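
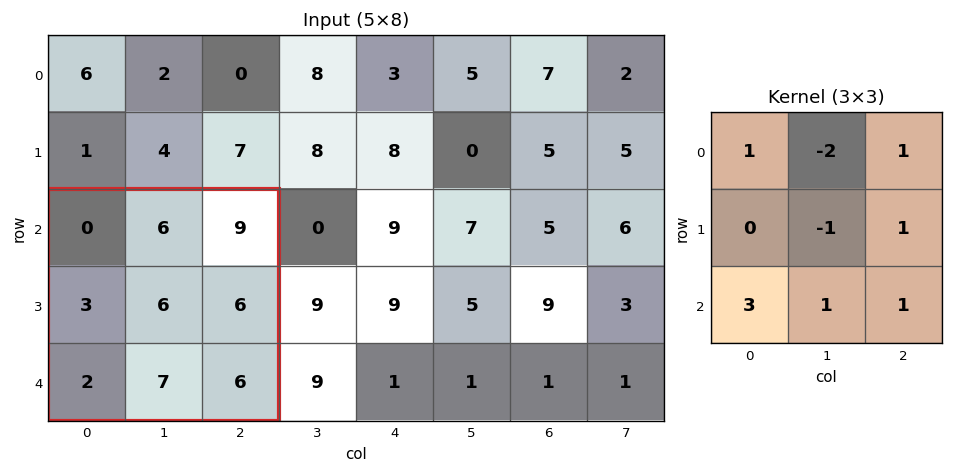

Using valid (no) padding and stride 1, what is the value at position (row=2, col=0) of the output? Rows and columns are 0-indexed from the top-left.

The receptive field on the input at this output position is [0 6 9 / 3 6 6 / 2 7 6]. Elementwise product with the kernel and sum: 0·1 + 6·-2 + 9·1 + 6·-1 + 6·1 + 2·3 + 7·1 + 6·1.

16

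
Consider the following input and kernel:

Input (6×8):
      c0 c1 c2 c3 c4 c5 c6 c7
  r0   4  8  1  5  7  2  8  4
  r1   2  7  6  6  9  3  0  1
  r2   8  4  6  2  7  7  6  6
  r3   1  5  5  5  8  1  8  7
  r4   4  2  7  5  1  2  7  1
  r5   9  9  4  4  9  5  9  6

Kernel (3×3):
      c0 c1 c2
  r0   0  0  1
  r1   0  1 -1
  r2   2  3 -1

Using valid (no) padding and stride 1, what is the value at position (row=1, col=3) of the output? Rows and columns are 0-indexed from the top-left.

36

The receptive field on the input at this output position is [6 9 3 / 2 7 7 / 5 8 1]. Elementwise product with the kernel and sum: 3·1 + 7·1 + 7·-1 + 5·2 + 8·3 + 1·-1.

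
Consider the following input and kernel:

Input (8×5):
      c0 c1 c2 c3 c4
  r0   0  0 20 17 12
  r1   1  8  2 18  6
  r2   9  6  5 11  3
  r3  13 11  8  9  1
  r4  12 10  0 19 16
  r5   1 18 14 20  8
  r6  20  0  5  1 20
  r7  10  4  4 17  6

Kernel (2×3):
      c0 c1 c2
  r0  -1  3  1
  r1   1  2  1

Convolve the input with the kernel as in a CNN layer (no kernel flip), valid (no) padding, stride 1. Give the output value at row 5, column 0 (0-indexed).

92

The receptive field on the input at this output position is [1 18 14 / 20 0 5]. Elementwise product with the kernel and sum: 1·-1 + 18·3 + 14·1 + 20·1 + 0·2 + 5·1.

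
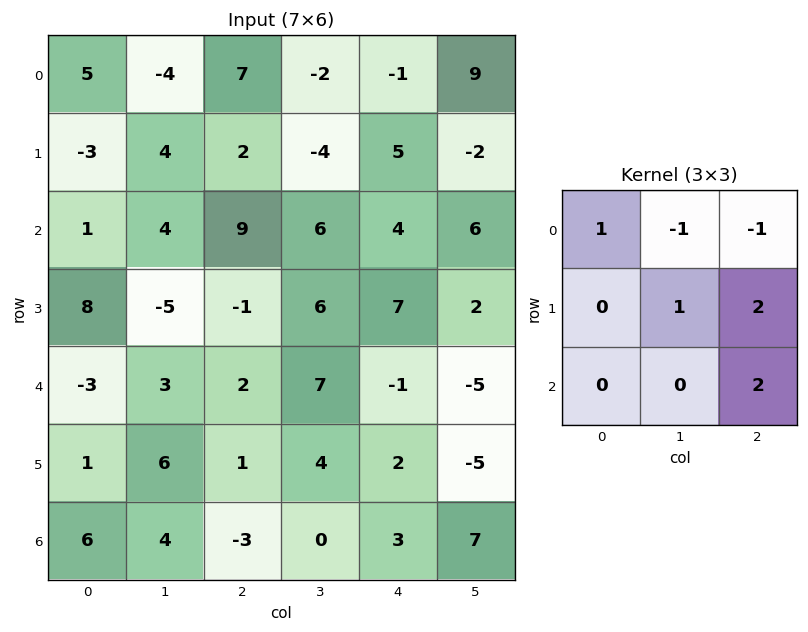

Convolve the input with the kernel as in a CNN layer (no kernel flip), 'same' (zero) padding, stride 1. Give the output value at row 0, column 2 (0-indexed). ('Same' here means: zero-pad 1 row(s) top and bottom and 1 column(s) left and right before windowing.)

-5

The receptive field on the zero-padded input at this output position is [0 0 0 / -4 7 -2 / 4 2 -4]. Elementwise product with the kernel and sum: 0·1 + 0·-1 + 0·-1 + 7·1 + -2·2 + -4·2.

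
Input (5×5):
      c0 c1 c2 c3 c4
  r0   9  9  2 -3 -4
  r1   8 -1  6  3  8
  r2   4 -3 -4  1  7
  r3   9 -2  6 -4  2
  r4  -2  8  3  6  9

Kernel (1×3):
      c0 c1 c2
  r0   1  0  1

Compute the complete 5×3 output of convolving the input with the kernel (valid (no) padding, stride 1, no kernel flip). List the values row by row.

11 6 -2
14 2 14
0 -2 3
15 -6 8
1 14 12

Output[0,0]: The receptive field on the input at this output position is [9 9 2]. Elementwise product with the kernel and sum: 9·1 + 2·1.
Output[0,1]: The receptive field on the input at this output position is [9 2 -3]. Elementwise product with the kernel and sum: 9·1 + -3·1.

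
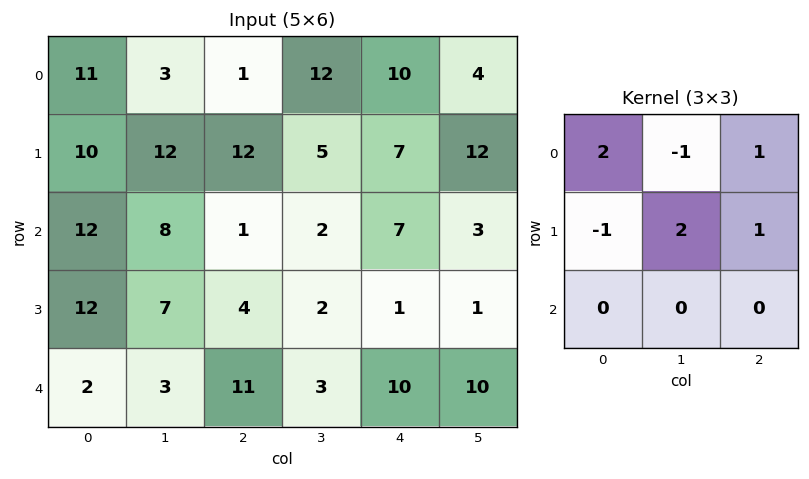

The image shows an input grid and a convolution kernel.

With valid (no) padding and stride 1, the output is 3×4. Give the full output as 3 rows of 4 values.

46 34 5 39
25 13 36 30
23 20 8 1

Output[0,0]: The receptive field on the input at this output position is [11 3 1 / 10 12 12 / 12 8 1]. Elementwise product with the kernel and sum: 11·2 + 3·-1 + 1·1 + 10·-1 + 12·2 + 12·1.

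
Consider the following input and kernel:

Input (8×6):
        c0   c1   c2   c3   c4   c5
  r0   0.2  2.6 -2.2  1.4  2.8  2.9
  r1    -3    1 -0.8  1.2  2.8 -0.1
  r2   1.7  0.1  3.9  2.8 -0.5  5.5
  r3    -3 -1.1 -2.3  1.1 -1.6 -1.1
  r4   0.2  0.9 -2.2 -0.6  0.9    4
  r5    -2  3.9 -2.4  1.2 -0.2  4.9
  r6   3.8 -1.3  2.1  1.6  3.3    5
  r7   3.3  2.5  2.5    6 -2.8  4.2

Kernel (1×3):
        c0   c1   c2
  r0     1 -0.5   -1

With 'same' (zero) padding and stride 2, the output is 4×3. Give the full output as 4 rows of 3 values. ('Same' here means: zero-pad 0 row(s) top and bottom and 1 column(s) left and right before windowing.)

Output[0,0]: The receptive field on the zero-padded input at this output position is [0 0.2 2.6]. Elementwise product with the kernel and sum: 0·1 + 0.2·-0.5 + 2.6·-1.
Output[0,1]: The receptive field on the zero-padded input at this output position is [2.6 -2.2 1.4]. Elementwise product with the kernel and sum: 2.6·1 + -2.2·-0.5 + 1.4·-1.

-2.7 2.3 -2.9
-0.95 -4.65 -2.45
-1 2.6 -5.05
-0.6 -3.95 -5.05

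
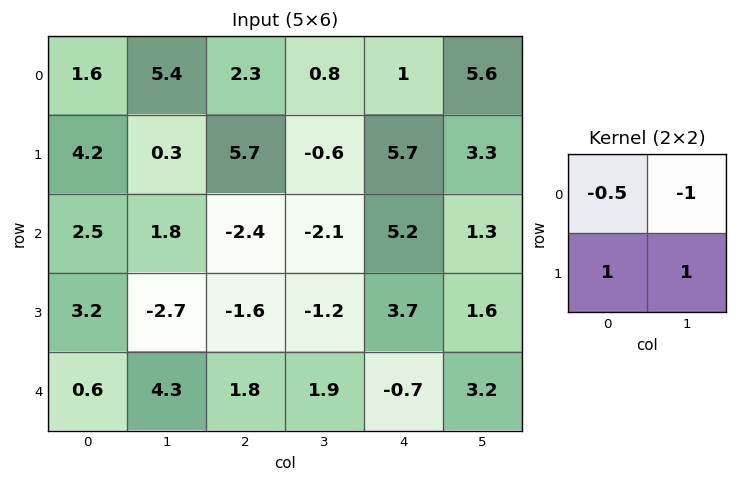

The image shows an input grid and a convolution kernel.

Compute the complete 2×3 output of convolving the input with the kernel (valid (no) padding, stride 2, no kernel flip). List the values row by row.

Output[0,0]: The receptive field on the input at this output position is [1.6 5.4 / 4.2 0.3]. Elementwise product with the kernel and sum: 1.6·-0.5 + 5.4·-1 + 4.2·1 + 0.3·1.

-1.7 3.15 2.9
-2.55 0.5 1.4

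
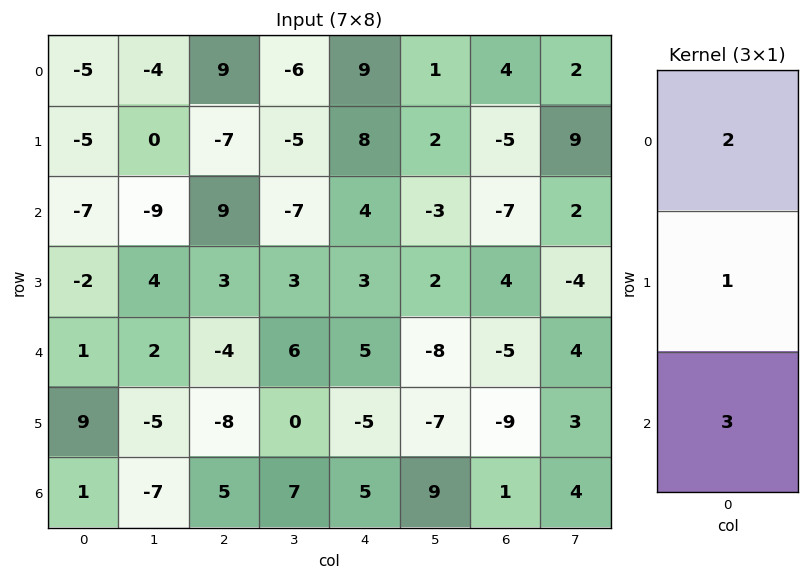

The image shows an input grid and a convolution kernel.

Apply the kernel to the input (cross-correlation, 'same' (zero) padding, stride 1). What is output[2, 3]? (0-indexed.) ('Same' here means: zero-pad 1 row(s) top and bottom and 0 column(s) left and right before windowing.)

The receptive field on the zero-padded input at this output position is [-5 / -7 / 3]. Elementwise product with the kernel and sum: -5·2 + -7·1 + 3·3.

-8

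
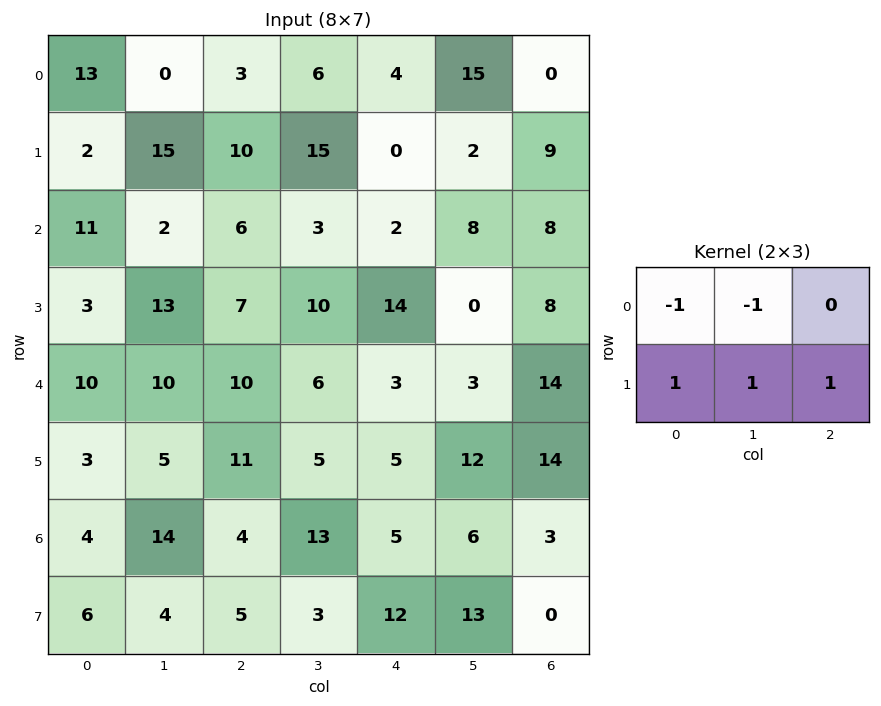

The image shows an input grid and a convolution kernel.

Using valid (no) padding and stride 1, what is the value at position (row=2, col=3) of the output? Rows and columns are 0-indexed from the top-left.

19

The receptive field on the input at this output position is [3 2 8 / 10 14 0]. Elementwise product with the kernel and sum: 3·-1 + 2·-1 + 10·1 + 14·1 + 0·1.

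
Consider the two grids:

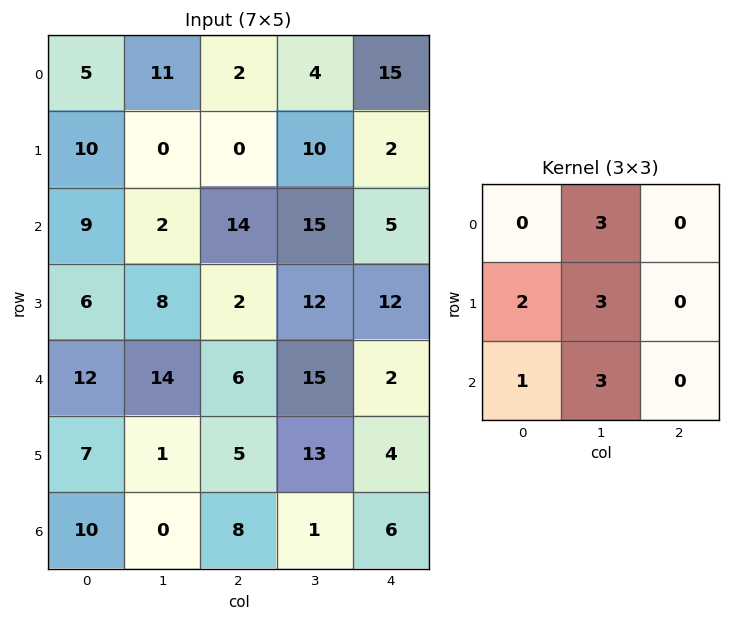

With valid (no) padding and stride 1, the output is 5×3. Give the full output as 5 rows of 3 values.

68 50 101
54 60 141
96 96 136
100 68 137
69 59 105

Output[0,0]: The receptive field on the input at this output position is [5 11 2 / 10 0 0 / 9 2 14]. Elementwise product with the kernel and sum: 11·3 + 10·2 + 0·3 + 9·1 + 2·3.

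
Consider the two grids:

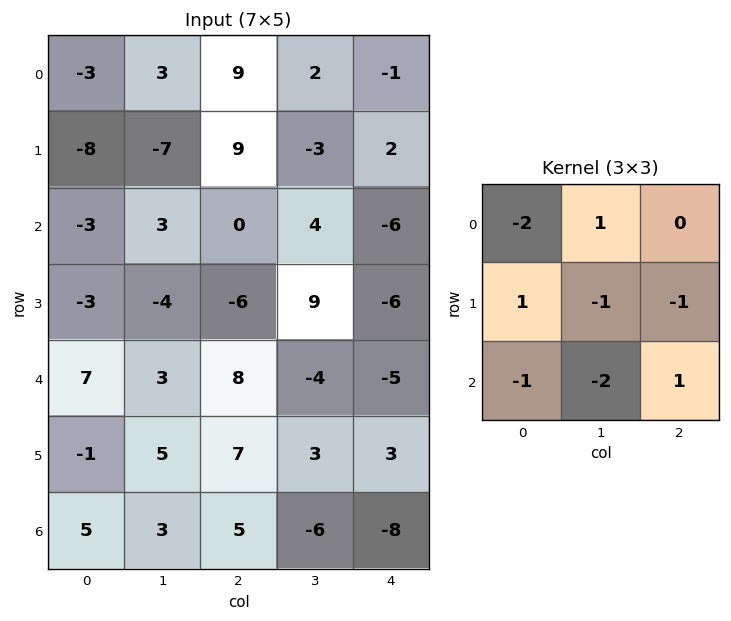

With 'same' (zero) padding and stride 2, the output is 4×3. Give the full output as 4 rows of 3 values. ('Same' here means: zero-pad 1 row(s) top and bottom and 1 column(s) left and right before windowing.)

9 -22 2
-6 47 21
-6 -15 -32
-9 1 -1

Output[0,0]: The receptive field on the zero-padded input at this output position is [0 0 0 / 0 -3 3 / 0 -8 -7]. Elementwise product with the kernel and sum: 0·-2 + 0·1 + 0·1 + -3·-1 + 3·-1 + 0·-1 + -8·-2 + -7·1.
Output[0,1]: The receptive field on the zero-padded input at this output position is [0 0 0 / 3 9 2 / -7 9 -3]. Elementwise product with the kernel and sum: 0·-2 + 0·1 + 3·1 + 9·-1 + 2·-1 + -7·-1 + 9·-2 + -3·1.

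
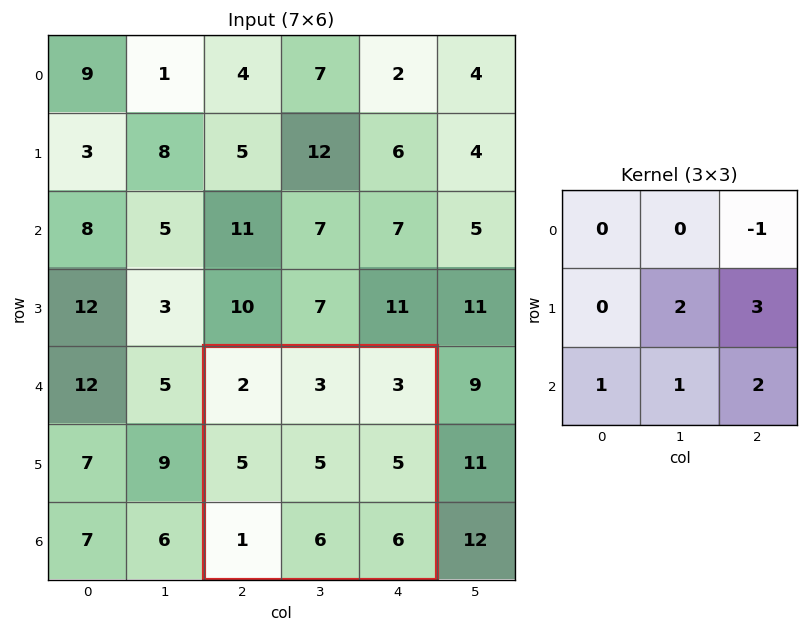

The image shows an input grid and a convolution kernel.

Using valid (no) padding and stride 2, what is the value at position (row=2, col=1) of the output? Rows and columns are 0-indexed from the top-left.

41

The receptive field on the input at this output position is [2 3 3 / 5 5 5 / 1 6 6]. Elementwise product with the kernel and sum: 3·-1 + 5·2 + 5·3 + 1·1 + 6·1 + 6·2.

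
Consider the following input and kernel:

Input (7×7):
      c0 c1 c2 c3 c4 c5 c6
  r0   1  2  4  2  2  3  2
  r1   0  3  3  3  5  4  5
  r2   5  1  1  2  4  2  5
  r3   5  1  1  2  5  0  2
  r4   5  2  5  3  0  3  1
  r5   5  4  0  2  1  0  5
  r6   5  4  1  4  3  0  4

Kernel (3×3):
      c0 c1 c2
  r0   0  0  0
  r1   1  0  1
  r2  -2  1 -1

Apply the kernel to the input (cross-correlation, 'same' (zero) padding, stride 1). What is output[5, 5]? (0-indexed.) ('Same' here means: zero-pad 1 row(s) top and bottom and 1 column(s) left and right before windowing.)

-4

The receptive field on the zero-padded input at this output position is [0 3 1 / 1 0 5 / 3 0 4]. Elementwise product with the kernel and sum: 1·1 + 5·1 + 3·-2 + 0·1 + 4·-1.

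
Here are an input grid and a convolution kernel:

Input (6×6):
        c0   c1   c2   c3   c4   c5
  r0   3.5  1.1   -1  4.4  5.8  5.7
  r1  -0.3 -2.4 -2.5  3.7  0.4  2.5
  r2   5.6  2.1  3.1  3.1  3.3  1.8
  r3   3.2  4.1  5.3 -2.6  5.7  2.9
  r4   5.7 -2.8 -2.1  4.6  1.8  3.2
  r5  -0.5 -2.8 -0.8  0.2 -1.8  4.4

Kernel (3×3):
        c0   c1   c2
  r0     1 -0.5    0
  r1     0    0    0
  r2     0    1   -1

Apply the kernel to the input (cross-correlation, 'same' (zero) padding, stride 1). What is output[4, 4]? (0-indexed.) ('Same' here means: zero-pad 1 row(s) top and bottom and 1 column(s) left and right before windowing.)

-11.65

The receptive field on the zero-padded input at this output position is [-2.6 5.7 2.9 / 4.6 1.8 3.2 / 0.2 -1.8 4.4]. Elementwise product with the kernel and sum: -2.6·1 + 5.7·-0.5 + -1.8·1 + 4.4·-1.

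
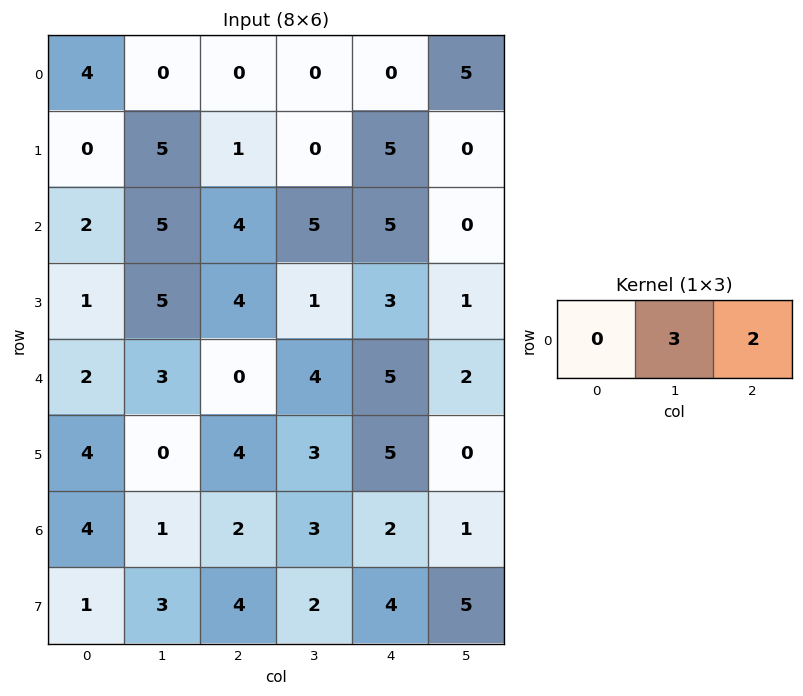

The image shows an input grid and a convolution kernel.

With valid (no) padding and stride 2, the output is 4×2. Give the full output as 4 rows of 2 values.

0 0
23 25
9 22
7 13

Output[0,0]: The receptive field on the input at this output position is [4 0 0]. Elementwise product with the kernel and sum: 0·3 + 0·2.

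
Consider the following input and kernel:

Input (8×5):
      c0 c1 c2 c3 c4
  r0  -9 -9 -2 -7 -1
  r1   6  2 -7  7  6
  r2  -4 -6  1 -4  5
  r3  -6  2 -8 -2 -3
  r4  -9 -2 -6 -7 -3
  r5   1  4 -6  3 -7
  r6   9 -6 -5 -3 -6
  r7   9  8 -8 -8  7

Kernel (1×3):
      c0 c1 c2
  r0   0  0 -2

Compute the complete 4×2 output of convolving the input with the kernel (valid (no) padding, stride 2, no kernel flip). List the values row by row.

Output[0,0]: The receptive field on the input at this output position is [-9 -9 -2]. Elementwise product with the kernel and sum: -2·-2.
Output[0,1]: The receptive field on the input at this output position is [-2 -7 -1]. Elementwise product with the kernel and sum: -1·-2.

4 2
-2 -10
12 6
10 12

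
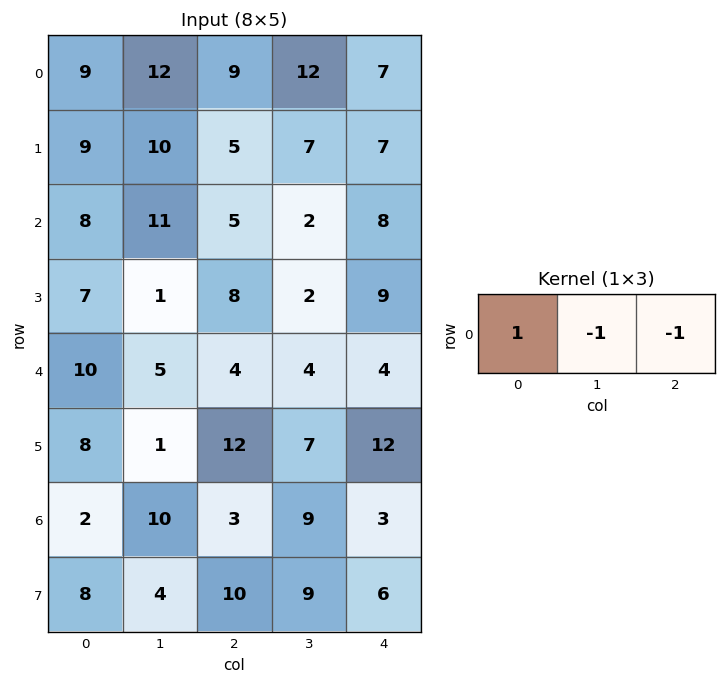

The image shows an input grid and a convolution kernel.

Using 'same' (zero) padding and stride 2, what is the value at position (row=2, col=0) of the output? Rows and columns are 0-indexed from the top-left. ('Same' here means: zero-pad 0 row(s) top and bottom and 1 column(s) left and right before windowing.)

The receptive field on the zero-padded input at this output position is [0 10 5]. Elementwise product with the kernel and sum: 0·1 + 10·-1 + 5·-1.

-15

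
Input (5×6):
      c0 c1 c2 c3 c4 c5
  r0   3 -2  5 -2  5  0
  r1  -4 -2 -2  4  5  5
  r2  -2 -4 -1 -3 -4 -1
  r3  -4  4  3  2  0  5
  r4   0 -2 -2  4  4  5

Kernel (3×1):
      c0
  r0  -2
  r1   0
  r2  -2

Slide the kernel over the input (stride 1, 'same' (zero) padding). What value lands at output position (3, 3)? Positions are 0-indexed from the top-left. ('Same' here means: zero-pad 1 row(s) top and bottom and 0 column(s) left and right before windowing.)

-2

The receptive field on the zero-padded input at this output position is [-3 / 2 / 4]. Elementwise product with the kernel and sum: -3·-2 + 4·-2.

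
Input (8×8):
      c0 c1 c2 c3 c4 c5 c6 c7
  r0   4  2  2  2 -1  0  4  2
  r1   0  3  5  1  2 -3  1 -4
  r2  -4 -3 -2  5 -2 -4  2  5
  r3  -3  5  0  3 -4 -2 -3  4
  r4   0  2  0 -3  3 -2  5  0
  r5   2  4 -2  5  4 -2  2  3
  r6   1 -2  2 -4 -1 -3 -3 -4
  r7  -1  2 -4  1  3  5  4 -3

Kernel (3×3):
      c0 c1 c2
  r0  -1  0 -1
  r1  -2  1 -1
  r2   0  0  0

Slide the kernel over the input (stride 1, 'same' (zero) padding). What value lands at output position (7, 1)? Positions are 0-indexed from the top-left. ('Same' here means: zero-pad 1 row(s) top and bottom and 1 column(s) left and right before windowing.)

5

The receptive field on the zero-padded input at this output position is [1 -2 2 / -1 2 -4 / 0 0 0]. Elementwise product with the kernel and sum: 1·-1 + 2·-1 + -1·-2 + 2·1 + -4·-1.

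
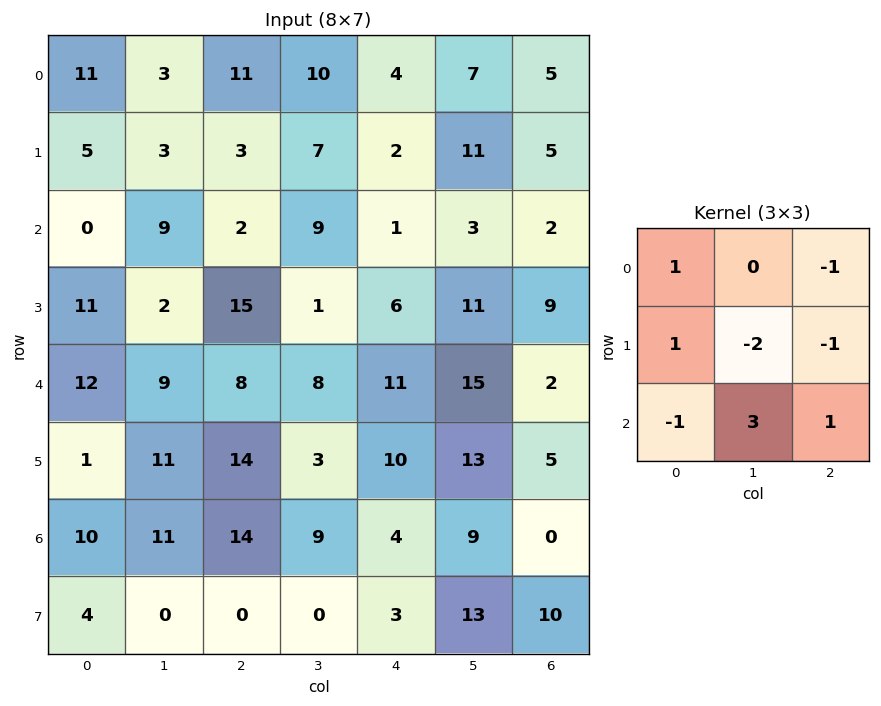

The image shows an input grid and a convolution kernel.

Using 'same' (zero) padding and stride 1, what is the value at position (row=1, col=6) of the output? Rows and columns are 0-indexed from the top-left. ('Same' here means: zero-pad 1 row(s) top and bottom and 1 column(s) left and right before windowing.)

11

The receptive field on the zero-padded input at this output position is [7 5 0 / 11 5 0 / 3 2 0]. Elementwise product with the kernel and sum: 7·1 + 0·-1 + 11·1 + 5·-2 + 0·-1 + 3·-1 + 2·3 + 0·1.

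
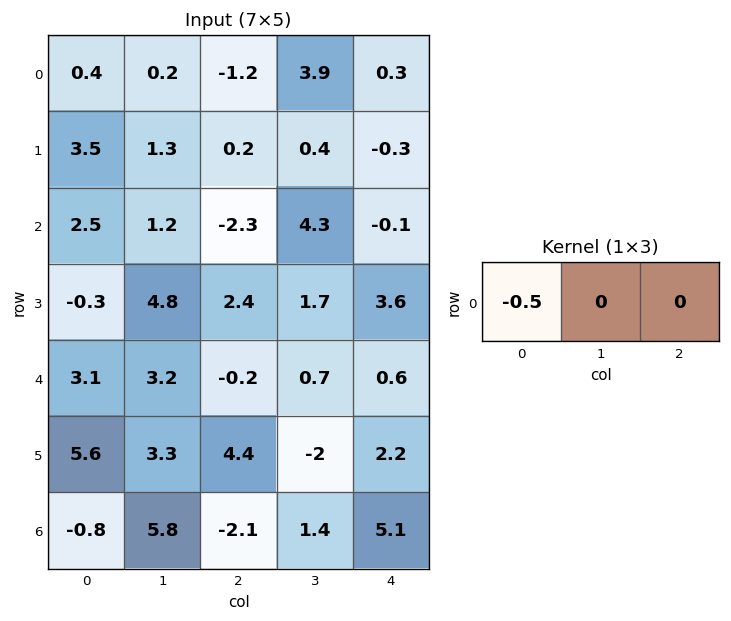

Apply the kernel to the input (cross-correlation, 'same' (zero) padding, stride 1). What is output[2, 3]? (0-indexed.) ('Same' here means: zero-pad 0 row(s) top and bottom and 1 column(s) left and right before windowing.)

The receptive field on the zero-padded input at this output position is [-2.3 4.3 -0.1]. Elementwise product with the kernel and sum: -2.3·-0.5.

1.15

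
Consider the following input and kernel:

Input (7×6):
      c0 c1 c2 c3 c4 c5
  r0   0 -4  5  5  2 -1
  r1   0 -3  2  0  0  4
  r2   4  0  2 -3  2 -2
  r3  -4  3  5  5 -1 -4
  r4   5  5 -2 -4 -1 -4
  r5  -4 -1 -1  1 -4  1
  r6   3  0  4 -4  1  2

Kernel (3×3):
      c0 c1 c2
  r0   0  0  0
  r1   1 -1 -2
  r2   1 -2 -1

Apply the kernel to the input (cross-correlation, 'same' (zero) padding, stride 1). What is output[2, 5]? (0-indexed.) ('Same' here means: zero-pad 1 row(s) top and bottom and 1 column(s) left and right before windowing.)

11

The receptive field on the zero-padded input at this output position is [0 4 0 / 2 -2 0 / -1 -4 0]. Elementwise product with the kernel and sum: 2·1 + -2·-1 + 0·-2 + -1·1 + -4·-2 + 0·-1.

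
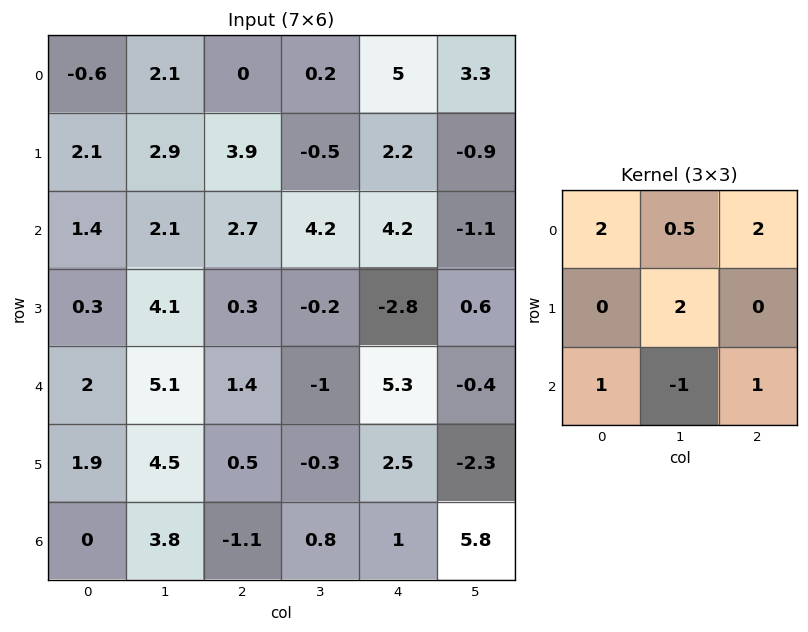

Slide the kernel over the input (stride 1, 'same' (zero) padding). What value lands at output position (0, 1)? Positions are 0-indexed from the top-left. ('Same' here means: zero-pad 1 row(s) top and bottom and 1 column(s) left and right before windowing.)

7.3

The receptive field on the zero-padded input at this output position is [0 0 0 / -0.6 2.1 0 / 2.1 2.9 3.9]. Elementwise product with the kernel and sum: 0·2 + 0·0.5 + 0·2 + 2.1·2 + 2.1·1 + 2.9·-1 + 3.9·1.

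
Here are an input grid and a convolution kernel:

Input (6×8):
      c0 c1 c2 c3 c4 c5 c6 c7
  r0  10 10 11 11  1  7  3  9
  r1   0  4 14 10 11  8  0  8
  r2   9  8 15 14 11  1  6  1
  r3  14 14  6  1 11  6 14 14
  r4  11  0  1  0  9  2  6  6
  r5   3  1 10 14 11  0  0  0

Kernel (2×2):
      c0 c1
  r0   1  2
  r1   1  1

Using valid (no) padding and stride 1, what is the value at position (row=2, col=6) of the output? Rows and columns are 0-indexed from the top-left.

The receptive field on the input at this output position is [6 1 / 14 14]. Elementwise product with the kernel and sum: 6·1 + 1·2 + 14·1 + 14·1.

36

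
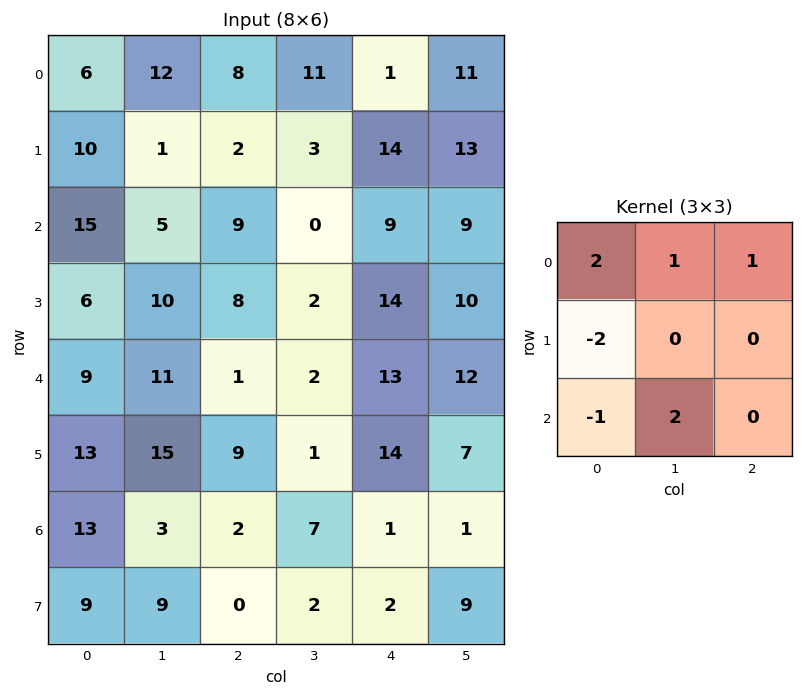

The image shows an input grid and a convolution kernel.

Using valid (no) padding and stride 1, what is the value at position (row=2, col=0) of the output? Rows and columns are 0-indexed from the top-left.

45

The receptive field on the input at this output position is [15 5 9 / 6 10 8 / 9 11 1]. Elementwise product with the kernel and sum: 15·2 + 5·1 + 9·1 + 6·-2 + 9·-1 + 11·2.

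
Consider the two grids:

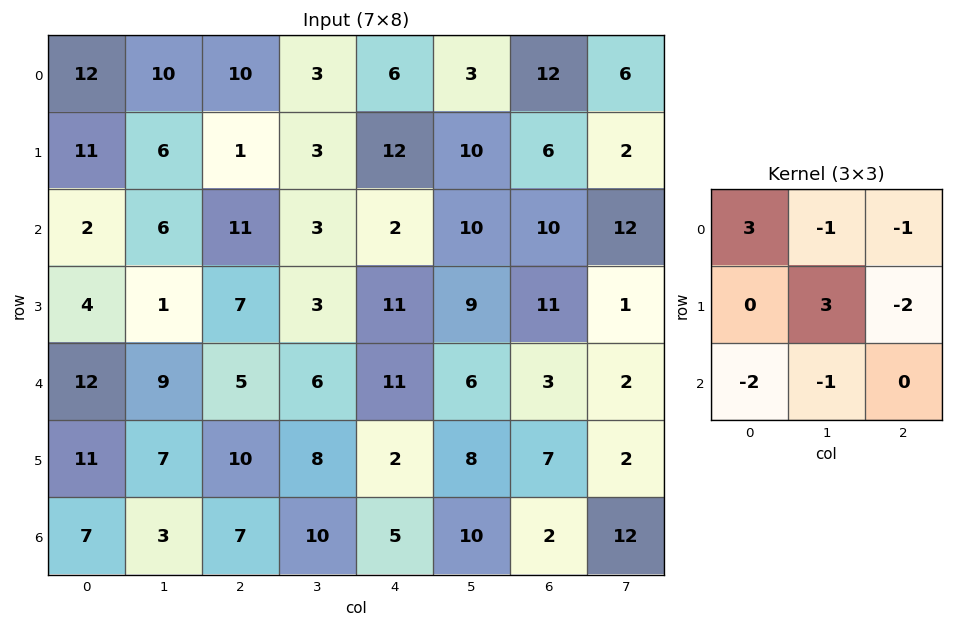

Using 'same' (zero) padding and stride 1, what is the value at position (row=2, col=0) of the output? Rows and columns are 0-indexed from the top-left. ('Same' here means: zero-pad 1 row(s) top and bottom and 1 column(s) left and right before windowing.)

-27

The receptive field on the zero-padded input at this output position is [0 11 6 / 0 2 6 / 0 4 1]. Elementwise product with the kernel and sum: 0·3 + 11·-1 + 6·-1 + 2·3 + 6·-2 + 0·-2 + 4·-1.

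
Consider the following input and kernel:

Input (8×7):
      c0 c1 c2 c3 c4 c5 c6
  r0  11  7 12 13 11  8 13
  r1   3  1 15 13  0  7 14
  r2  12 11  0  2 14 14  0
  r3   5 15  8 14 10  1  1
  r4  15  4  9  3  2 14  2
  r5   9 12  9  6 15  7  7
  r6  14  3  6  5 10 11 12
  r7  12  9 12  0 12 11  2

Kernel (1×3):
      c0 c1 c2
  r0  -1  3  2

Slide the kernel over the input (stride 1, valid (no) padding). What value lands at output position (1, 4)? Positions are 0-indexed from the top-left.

The receptive field on the input at this output position is [0 7 14]. Elementwise product with the kernel and sum: 0·-1 + 7·3 + 14·2.

49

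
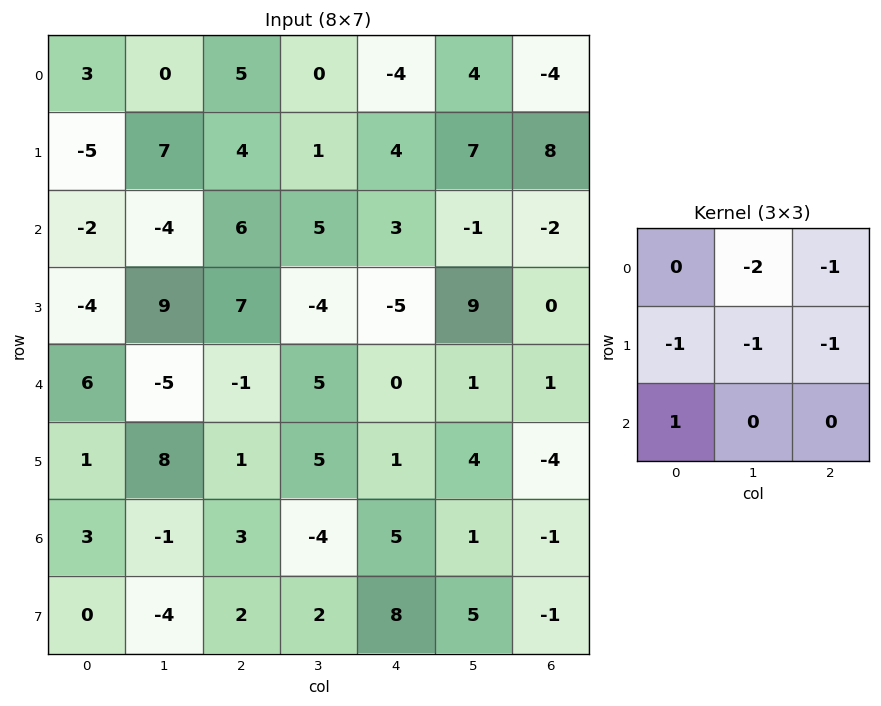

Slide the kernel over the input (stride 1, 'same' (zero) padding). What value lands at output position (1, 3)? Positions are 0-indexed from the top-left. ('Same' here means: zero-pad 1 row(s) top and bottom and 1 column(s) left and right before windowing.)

1

The receptive field on the zero-padded input at this output position is [5 0 -4 / 4 1 4 / 6 5 3]. Elementwise product with the kernel and sum: 0·-2 + -4·-1 + 4·-1 + 1·-1 + 4·-1 + 6·1.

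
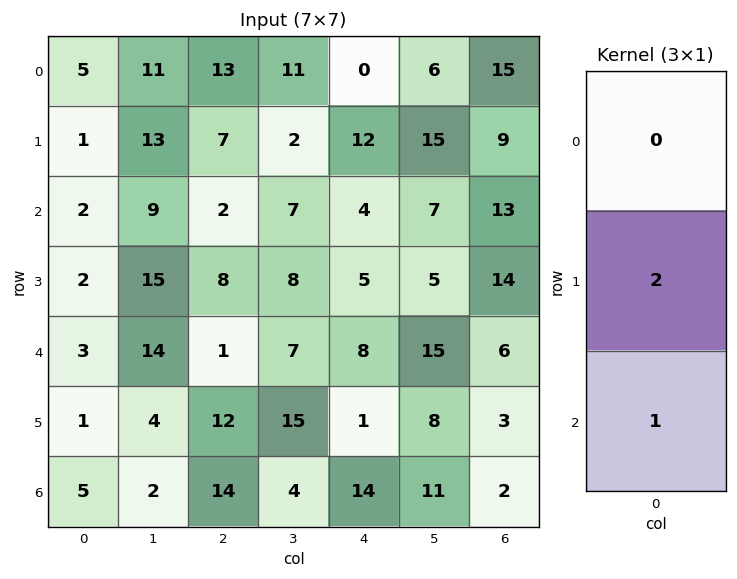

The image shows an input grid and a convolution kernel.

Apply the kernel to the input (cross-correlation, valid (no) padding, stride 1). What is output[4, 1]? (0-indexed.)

The receptive field on the input at this output position is [14 / 4 / 2]. Elementwise product with the kernel and sum: 4·2 + 2·1.

10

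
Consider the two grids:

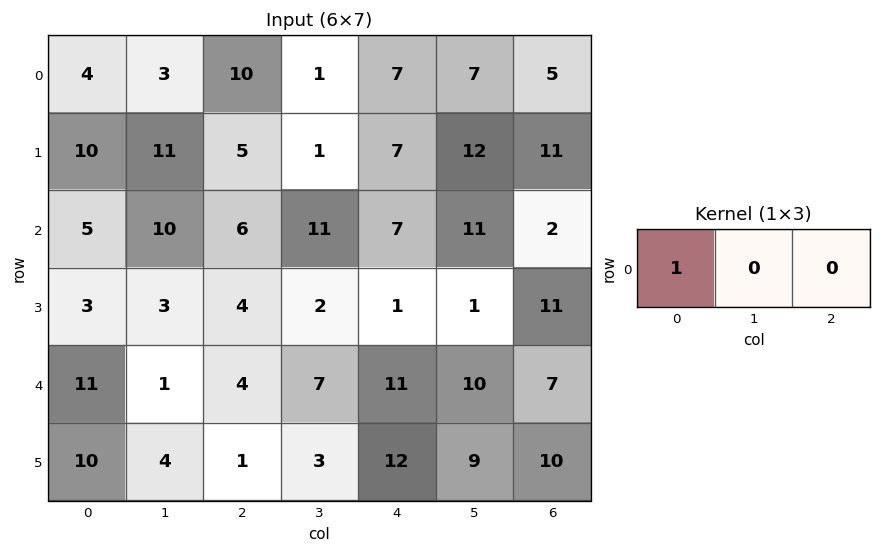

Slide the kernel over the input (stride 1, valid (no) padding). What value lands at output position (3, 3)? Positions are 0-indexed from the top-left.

2

The receptive field on the input at this output position is [2 1 1]. Elementwise product with the kernel and sum: 2·1.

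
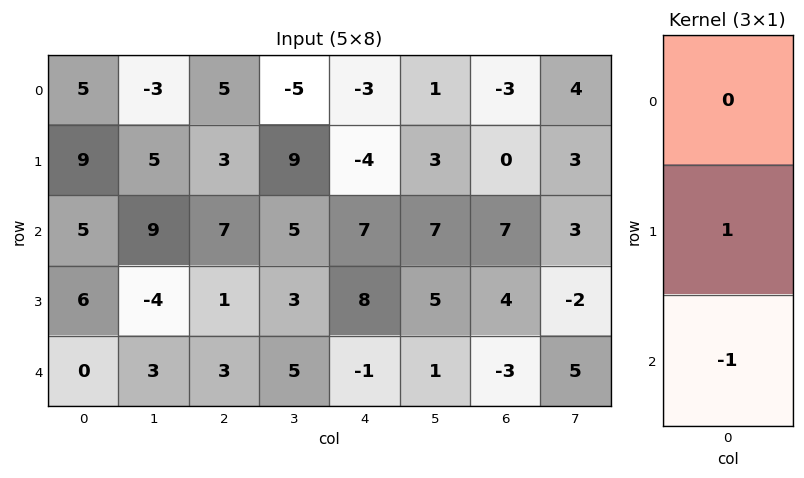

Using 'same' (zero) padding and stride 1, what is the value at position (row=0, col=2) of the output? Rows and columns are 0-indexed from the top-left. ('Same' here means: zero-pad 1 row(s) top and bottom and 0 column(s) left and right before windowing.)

2

The receptive field on the zero-padded input at this output position is [0 / 5 / 3]. Elementwise product with the kernel and sum: 5·1 + 3·-1.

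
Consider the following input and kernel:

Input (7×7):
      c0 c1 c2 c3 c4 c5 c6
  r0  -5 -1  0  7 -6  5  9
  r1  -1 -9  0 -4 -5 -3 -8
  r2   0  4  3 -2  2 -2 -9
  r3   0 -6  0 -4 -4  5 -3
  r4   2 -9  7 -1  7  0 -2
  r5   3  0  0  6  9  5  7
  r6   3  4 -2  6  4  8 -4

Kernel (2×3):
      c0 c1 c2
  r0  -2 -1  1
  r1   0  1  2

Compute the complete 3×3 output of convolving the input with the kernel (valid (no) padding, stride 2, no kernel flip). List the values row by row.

2 -27 -3
-7 -14 -12
12 18 3

Output[0,0]: The receptive field on the input at this output position is [-5 -1 0 / -1 -9 0]. Elementwise product with the kernel and sum: -5·-2 + -1·-1 + 0·1 + -9·1 + 0·2.
Output[0,1]: The receptive field on the input at this output position is [0 7 -6 / 0 -4 -5]. Elementwise product with the kernel and sum: 0·-2 + 7·-1 + -6·1 + -4·1 + -5·2.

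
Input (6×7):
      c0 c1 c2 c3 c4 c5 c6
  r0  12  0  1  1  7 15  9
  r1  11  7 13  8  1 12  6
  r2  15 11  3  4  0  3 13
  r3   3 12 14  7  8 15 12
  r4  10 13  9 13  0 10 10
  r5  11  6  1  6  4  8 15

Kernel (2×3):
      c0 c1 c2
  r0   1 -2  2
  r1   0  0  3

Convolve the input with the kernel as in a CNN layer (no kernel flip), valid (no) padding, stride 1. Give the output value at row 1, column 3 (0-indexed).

39

The receptive field on the input at this output position is [8 1 12 / 4 0 3]. Elementwise product with the kernel and sum: 8·1 + 1·-2 + 12·2 + 3·3.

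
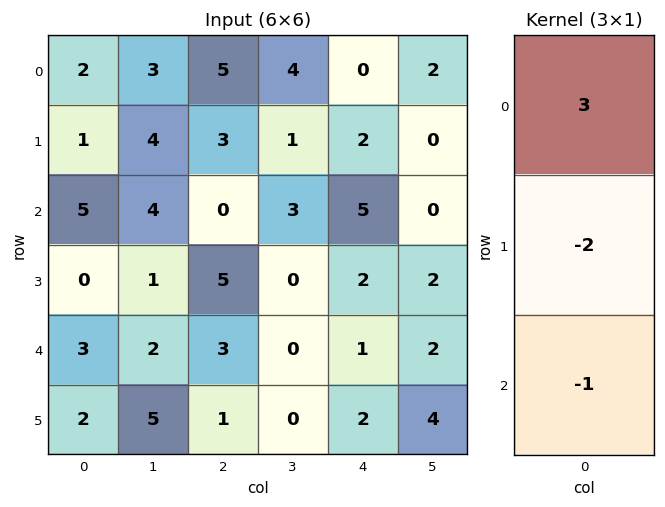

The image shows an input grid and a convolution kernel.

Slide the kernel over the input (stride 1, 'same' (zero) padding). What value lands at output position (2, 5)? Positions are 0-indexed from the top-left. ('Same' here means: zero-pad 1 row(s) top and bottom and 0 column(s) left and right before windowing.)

The receptive field on the zero-padded input at this output position is [0 / 0 / 2]. Elementwise product with the kernel and sum: 0·3 + 0·-2 + 2·-1.

-2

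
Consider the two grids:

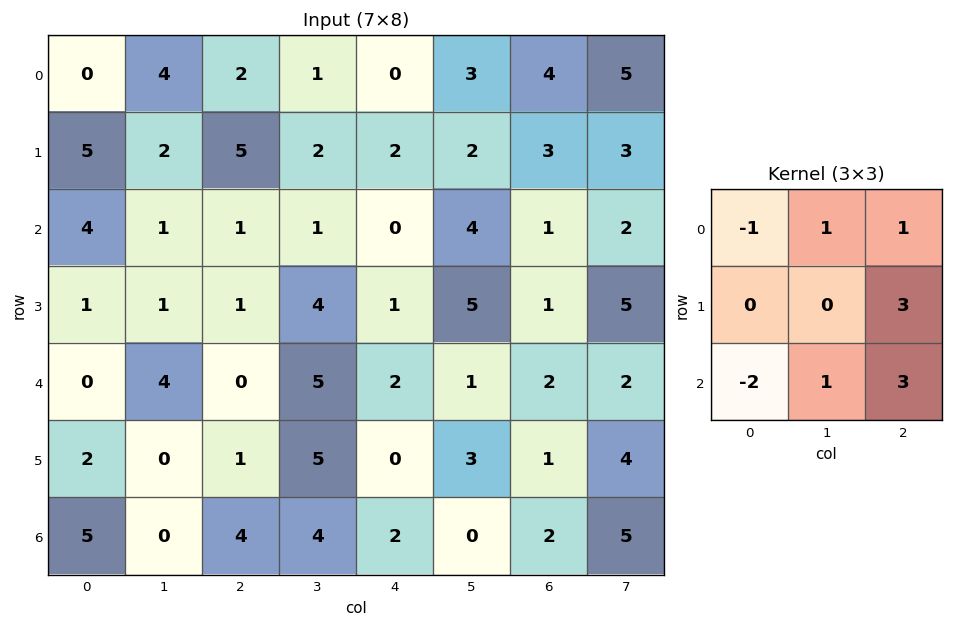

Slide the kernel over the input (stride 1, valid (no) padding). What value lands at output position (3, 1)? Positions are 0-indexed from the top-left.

The receptive field on the input at this output position is [1 1 4 / 4 0 5 / 0 1 5]. Elementwise product with the kernel and sum: 1·-1 + 1·1 + 4·1 + 5·3 + 0·-2 + 1·1 + 5·3.

35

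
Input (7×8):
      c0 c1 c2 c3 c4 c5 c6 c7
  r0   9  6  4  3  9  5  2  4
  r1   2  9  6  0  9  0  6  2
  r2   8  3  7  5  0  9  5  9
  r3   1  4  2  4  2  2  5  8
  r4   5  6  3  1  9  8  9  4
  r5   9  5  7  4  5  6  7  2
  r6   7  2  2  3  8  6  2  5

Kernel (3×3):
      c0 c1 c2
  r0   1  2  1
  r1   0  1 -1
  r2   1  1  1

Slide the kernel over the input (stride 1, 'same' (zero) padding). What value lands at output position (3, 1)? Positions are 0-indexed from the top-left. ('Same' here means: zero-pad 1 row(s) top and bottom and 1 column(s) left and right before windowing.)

The receptive field on the zero-padded input at this output position is [8 3 7 / 1 4 2 / 5 6 3]. Elementwise product with the kernel and sum: 8·1 + 3·2 + 7·1 + 4·1 + 2·-1 + 5·1 + 6·1 + 3·1.

37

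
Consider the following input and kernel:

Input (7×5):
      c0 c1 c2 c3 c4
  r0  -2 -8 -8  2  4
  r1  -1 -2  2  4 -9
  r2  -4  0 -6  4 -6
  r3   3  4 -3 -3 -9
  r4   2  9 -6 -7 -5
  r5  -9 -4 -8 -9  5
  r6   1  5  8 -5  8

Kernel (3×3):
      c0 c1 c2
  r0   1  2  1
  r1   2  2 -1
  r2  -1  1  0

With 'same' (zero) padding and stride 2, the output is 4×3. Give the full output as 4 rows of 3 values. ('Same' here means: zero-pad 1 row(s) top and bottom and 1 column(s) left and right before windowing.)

Output[0,0]: The receptive field on the zero-padded input at this output position is [0 0 0 / 0 -2 -8 / 0 -1 -2]. Elementwise product with the kernel and sum: 0·1 + 0·2 + 0·1 + 0·2 + -2·2 + -8·-1 + 0·-1 + -1·1.

3 -30 -1
-9 -17 -24
-4 4 -31
-25 2 7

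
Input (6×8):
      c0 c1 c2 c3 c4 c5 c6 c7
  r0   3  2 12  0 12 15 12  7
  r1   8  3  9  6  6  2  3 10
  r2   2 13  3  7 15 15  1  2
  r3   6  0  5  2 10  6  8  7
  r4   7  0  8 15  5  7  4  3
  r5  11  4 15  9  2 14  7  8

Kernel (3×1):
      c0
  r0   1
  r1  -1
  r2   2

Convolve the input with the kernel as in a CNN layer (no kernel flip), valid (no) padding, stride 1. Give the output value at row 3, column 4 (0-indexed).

The receptive field on the input at this output position is [10 / 5 / 2]. Elementwise product with the kernel and sum: 10·1 + 5·-1 + 2·2.

9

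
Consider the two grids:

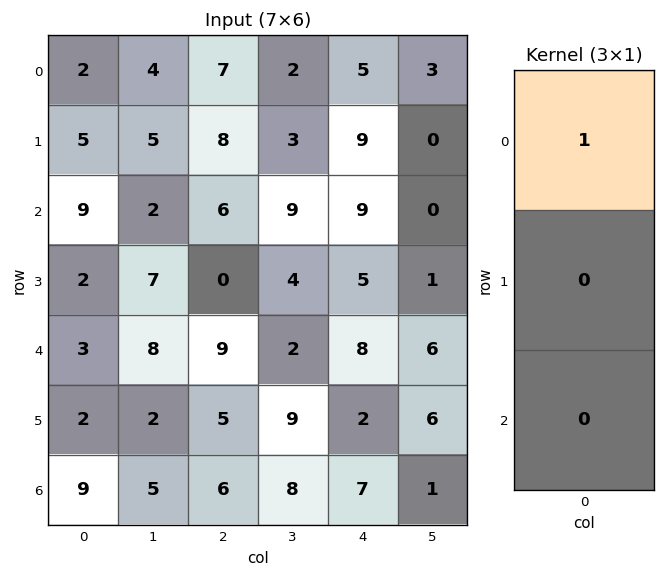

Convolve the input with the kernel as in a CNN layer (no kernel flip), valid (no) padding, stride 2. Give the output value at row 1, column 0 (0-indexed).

9

The receptive field on the input at this output position is [9 / 2 / 3]. Elementwise product with the kernel and sum: 9·1.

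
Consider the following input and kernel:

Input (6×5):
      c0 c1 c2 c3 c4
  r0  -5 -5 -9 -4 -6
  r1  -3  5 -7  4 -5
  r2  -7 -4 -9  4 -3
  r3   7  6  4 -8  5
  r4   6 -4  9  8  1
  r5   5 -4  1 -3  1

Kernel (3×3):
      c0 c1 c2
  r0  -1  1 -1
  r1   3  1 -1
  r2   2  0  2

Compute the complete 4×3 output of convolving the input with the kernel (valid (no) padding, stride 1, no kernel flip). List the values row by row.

-20 4 -25
21 -45 14
65 29 35
12 -19 21

Output[0,0]: The receptive field on the input at this output position is [-5 -5 -9 / -3 5 -7 / -7 -4 -9]. Elementwise product with the kernel and sum: -5·-1 + -5·1 + -9·-1 + -3·3 + 5·1 + -7·-1 + -7·2 + -9·2.
Output[0,1]: The receptive field on the input at this output position is [-5 -9 -4 / 5 -7 4 / -4 -9 4]. Elementwise product with the kernel and sum: -5·-1 + -9·1 + -4·-1 + 5·3 + -7·1 + 4·-1 + -4·2 + 4·2.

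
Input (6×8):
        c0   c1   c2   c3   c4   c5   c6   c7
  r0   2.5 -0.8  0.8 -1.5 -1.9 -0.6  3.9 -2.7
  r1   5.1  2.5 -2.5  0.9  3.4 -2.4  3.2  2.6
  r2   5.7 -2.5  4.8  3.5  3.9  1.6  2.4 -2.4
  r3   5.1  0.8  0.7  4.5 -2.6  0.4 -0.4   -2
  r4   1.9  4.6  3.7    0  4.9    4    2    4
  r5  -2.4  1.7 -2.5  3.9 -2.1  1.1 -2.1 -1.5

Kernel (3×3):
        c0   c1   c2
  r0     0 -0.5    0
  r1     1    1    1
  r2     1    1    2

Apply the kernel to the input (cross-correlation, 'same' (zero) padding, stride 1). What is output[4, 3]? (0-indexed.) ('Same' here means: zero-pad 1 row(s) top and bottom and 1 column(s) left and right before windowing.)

The receptive field on the zero-padded input at this output position is [0.7 4.5 -2.6 / 3.7 0 4.9 / -2.5 3.9 -2.1]. Elementwise product with the kernel and sum: 4.5·-0.5 + 3.7·1 + 0·1 + 4.9·1 + -2.5·1 + 3.9·1 + -2.1·2.

3.55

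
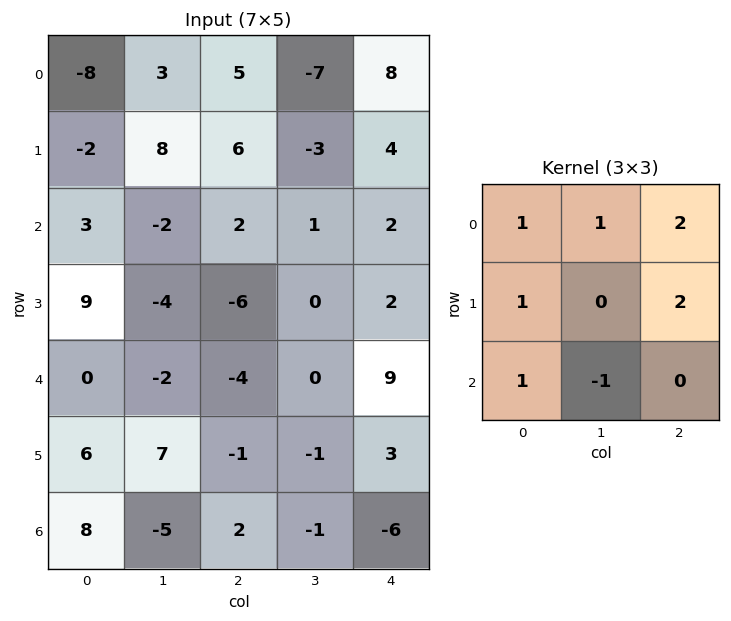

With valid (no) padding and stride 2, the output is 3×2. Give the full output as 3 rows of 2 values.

Output[0,0]: The receptive field on the input at this output position is [-8 3 5 / -2 8 6 / 3 -2 2]. Elementwise product with the kernel and sum: -8·1 + 3·1 + 5·2 + -2·1 + 6·2 + 3·1 + -2·-1.
Output[0,1]: The receptive field on the input at this output position is [5 -7 8 / 6 -3 4 / 2 1 2]. Elementwise product with the kernel and sum: 5·1 + -7·1 + 8·2 + 6·1 + 4·2 + 2·1 + 1·-1.

20 29
4 1
7 22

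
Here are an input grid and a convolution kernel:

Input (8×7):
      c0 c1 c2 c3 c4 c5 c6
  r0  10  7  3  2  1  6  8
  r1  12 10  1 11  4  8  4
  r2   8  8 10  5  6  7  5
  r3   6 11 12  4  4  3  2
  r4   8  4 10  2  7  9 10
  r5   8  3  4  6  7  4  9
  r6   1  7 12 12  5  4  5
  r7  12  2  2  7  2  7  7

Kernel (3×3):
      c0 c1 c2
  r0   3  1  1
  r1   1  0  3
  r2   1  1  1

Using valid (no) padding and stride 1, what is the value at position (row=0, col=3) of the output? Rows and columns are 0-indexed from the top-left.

66

The receptive field on the input at this output position is [2 1 6 / 11 4 8 / 5 6 7]. Elementwise product with the kernel and sum: 2·3 + 1·1 + 6·1 + 11·1 + 8·3 + 5·1 + 6·1 + 7·1.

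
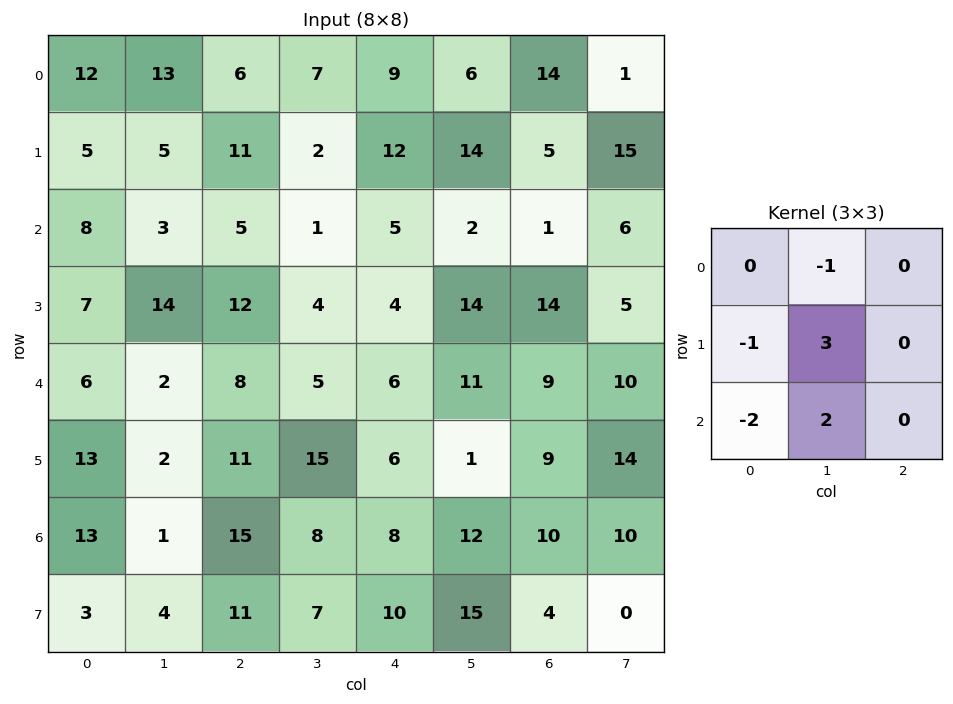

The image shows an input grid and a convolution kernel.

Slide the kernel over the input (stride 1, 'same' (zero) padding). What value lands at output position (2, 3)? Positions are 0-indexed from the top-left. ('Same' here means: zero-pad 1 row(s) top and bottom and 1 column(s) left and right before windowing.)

The receptive field on the zero-padded input at this output position is [11 2 12 / 5 1 5 / 12 4 4]. Elementwise product with the kernel and sum: 2·-1 + 5·-1 + 1·3 + 12·-2 + 4·2.

-20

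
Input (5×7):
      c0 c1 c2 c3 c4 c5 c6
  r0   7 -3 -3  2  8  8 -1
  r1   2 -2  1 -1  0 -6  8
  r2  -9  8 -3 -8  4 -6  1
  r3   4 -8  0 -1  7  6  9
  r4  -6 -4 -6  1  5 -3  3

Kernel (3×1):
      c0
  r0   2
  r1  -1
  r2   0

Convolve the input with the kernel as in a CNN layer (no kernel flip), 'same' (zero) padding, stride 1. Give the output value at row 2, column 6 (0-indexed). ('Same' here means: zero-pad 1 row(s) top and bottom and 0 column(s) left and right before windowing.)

The receptive field on the zero-padded input at this output position is [8 / 1 / 9]. Elementwise product with the kernel and sum: 8·2 + 1·-1.

15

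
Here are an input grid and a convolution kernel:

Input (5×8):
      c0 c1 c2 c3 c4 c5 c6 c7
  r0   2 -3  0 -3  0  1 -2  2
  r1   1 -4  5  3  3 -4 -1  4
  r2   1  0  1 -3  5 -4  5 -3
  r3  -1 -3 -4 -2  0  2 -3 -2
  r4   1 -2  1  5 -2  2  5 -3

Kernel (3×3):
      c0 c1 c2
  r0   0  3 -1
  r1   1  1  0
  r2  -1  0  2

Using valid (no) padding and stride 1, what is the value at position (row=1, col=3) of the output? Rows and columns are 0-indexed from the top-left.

The receptive field on the input at this output position is [3 3 -4 / -3 5 -4 / -2 0 2]. Elementwise product with the kernel and sum: 3·3 + -4·-1 + -3·1 + 5·1 + -2·-1 + 2·2.

21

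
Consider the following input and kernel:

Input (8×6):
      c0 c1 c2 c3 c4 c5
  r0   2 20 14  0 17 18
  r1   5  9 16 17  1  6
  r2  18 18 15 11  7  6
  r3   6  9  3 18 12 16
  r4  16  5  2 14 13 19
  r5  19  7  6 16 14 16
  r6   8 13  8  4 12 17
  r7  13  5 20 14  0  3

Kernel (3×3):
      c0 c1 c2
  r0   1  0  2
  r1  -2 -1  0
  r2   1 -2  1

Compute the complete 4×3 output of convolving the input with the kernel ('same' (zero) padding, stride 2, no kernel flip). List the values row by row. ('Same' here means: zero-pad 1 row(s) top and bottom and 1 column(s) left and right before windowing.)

Output[0,0]: The receptive field on the zero-padded input at this output position is [0 0 0 / 0 2 20 / 0 5 9]. Elementwise product with the kernel and sum: 0·1 + 0·2 + 0·-2 + 2·-1 + 0·1 + 5·-2 + 9·1.
Output[0,1]: The receptive field on the zero-padded input at this output position is [0 0 0 / 20 14 0 / 9 16 17]. Elementwise product with the kernel and sum: 0·1 + 0·2 + 20·-2 + 14·-1 + 9·1 + 16·-2 + 17·1.

-3 -60 4
-3 13 10
-29 44 13
-15 -16 45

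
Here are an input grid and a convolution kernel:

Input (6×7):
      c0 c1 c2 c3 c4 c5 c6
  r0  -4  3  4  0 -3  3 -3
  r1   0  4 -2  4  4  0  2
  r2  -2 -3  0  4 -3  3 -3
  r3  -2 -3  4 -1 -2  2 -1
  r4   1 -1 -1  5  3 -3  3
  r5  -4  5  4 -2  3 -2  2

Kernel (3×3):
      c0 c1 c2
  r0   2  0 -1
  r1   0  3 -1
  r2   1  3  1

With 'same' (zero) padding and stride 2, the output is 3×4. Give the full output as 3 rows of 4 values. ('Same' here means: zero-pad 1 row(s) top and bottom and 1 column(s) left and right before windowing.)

-11 14 4 -3
-16 8 -9 -10
0 2 13 17

Output[0,0]: The receptive field on the zero-padded input at this output position is [0 0 0 / 0 -4 3 / 0 0 4]. Elementwise product with the kernel and sum: 0·2 + 0·-1 + -4·3 + 3·-1 + 0·1 + 0·3 + 4·1.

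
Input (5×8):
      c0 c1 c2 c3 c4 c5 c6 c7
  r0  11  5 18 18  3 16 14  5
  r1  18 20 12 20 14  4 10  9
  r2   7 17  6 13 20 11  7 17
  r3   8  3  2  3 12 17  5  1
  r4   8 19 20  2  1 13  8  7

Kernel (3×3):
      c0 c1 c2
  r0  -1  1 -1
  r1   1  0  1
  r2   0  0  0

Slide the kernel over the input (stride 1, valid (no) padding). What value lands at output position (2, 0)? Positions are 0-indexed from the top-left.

14

The receptive field on the input at this output position is [7 17 6 / 8 3 2 / 8 19 20]. Elementwise product with the kernel and sum: 7·-1 + 17·1 + 6·-1 + 8·1 + 2·1.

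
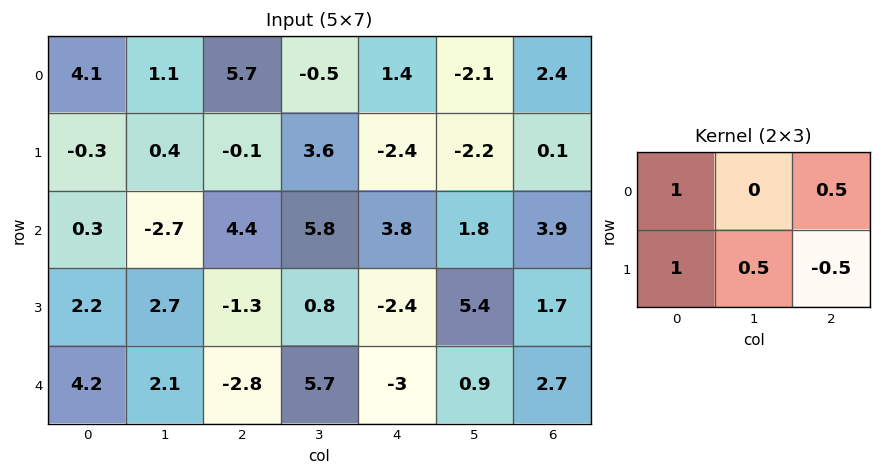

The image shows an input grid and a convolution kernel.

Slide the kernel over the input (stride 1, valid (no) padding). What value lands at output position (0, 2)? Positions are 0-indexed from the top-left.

The receptive field on the input at this output position is [5.7 -0.5 1.4 / -0.1 3.6 -2.4]. Elementwise product with the kernel and sum: 5.7·1 + 1.4·0.5 + -0.1·1 + 3.6·0.5 + -2.4·-0.5.

9.3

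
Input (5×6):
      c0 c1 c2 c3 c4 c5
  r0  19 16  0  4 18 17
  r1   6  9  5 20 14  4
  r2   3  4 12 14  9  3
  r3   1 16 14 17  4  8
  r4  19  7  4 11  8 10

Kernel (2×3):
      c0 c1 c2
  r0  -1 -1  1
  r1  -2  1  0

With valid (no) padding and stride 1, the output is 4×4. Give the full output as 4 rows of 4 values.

Output[0,0]: The receptive field on the input at this output position is [19 16 0 / 6 9 5]. Elementwise product with the kernel and sum: 19·-1 + 16·-1 + 0·1 + 6·-2 + 9·1.

-38 -25 24 -31
-12 10 -21 -49
19 -20 -28 -50
-34 -23 -24 -27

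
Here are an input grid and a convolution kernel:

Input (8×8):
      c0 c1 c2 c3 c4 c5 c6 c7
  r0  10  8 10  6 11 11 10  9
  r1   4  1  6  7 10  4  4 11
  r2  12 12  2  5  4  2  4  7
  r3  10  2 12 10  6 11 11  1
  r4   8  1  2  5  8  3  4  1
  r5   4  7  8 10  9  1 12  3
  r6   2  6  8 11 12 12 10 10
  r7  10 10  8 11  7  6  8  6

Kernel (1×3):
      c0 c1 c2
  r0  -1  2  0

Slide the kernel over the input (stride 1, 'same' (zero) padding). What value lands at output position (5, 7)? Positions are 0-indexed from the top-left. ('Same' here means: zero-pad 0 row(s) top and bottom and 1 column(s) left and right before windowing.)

-6

The receptive field on the zero-padded input at this output position is [12 3 0]. Elementwise product with the kernel and sum: 12·-1 + 3·2.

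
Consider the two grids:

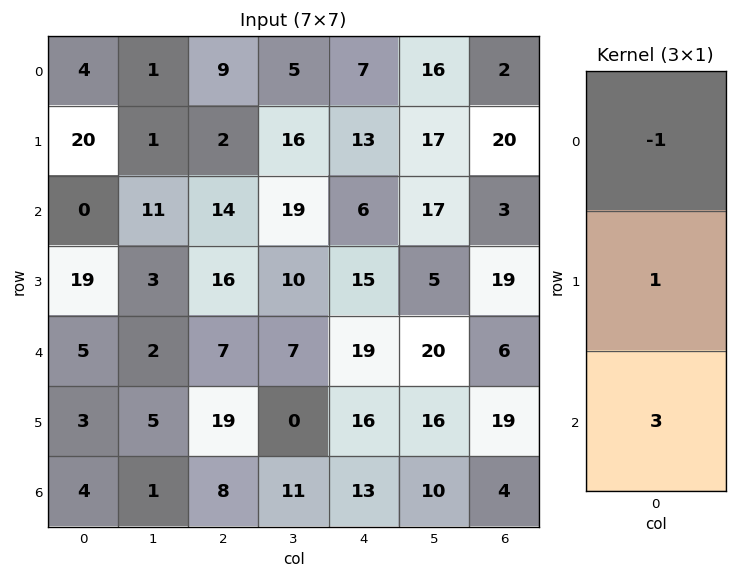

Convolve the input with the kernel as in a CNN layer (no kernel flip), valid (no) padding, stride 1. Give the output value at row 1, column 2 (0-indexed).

60

The receptive field on the input at this output position is [2 / 14 / 16]. Elementwise product with the kernel and sum: 2·-1 + 14·1 + 16·3.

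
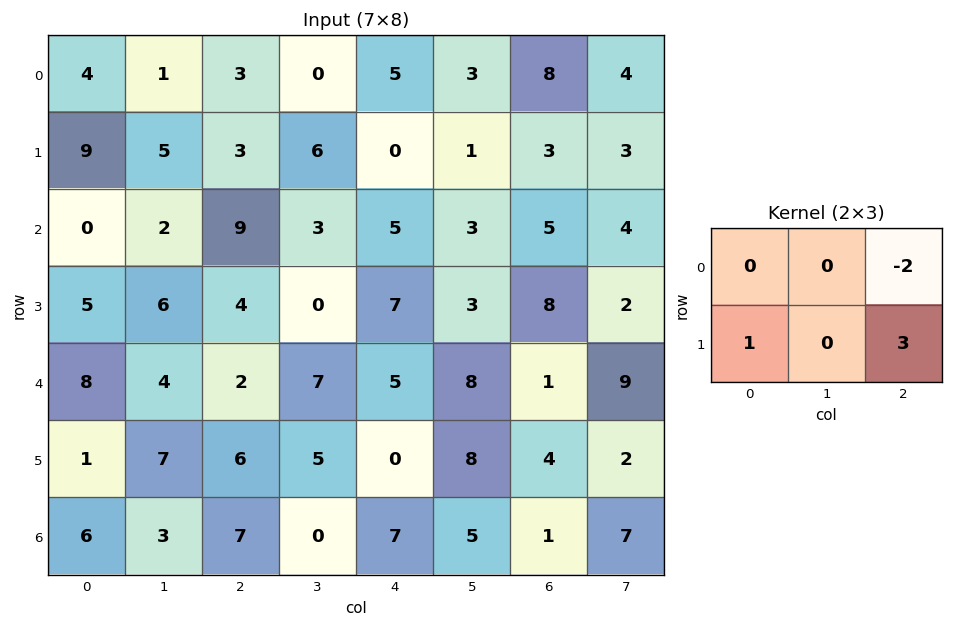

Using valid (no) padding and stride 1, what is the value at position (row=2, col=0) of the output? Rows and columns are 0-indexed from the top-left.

-1

The receptive field on the input at this output position is [0 2 9 / 5 6 4]. Elementwise product with the kernel and sum: 9·-2 + 5·1 + 4·3.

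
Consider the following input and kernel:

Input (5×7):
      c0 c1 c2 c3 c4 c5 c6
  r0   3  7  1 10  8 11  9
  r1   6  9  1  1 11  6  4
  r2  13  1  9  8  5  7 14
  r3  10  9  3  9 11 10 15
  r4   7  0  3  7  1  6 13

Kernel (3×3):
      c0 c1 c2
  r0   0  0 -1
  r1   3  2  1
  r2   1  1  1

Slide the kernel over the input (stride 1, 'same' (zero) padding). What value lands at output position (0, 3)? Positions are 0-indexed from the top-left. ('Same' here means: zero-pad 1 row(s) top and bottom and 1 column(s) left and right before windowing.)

44

The receptive field on the zero-padded input at this output position is [0 0 0 / 1 10 8 / 1 1 11]. Elementwise product with the kernel and sum: 0·-1 + 1·3 + 10·2 + 8·1 + 1·1 + 1·1 + 11·1.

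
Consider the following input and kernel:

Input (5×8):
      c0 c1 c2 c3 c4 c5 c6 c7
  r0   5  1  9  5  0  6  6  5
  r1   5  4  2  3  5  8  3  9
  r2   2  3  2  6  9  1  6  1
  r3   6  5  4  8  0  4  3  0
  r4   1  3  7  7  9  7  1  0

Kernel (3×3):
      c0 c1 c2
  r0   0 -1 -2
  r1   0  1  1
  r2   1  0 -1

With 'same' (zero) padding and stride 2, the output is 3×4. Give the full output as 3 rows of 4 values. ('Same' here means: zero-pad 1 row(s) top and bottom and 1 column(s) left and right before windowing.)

Output[0,0]: The receptive field on the zero-padded input at this output position is [0 0 0 / 0 5 1 / 0 5 4]. Elementwise product with the kernel and sum: 0·-1 + 0·-2 + 5·1 + 1·1 + 0·1 + 4·-1.

2 15 1 10
-13 -3 -7 -10
-12 -6 8 -2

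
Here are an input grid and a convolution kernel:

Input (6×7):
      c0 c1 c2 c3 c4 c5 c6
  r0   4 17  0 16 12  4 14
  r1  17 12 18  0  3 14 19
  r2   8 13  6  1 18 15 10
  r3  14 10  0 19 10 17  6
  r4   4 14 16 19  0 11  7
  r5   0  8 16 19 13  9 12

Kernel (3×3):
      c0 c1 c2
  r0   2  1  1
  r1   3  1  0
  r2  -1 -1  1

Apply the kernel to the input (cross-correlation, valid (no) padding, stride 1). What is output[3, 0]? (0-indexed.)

72

The receptive field on the input at this output position is [14 10 0 / 4 14 16 / 0 8 16]. Elementwise product with the kernel and sum: 14·2 + 10·1 + 0·1 + 4·3 + 14·1 + 0·-1 + 8·-1 + 16·1.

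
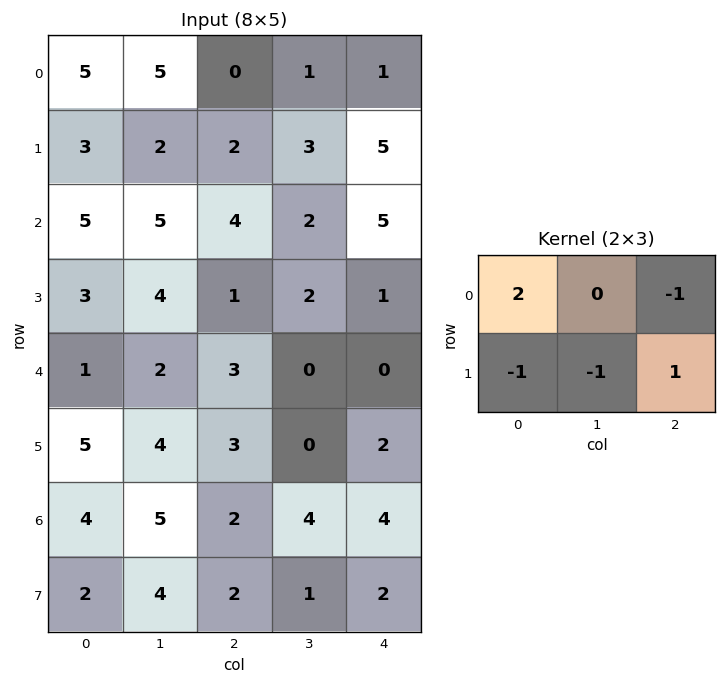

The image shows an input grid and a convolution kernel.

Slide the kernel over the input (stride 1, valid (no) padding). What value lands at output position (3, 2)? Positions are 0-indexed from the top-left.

-2

The receptive field on the input at this output position is [1 2 1 / 3 0 0]. Elementwise product with the kernel and sum: 1·2 + 1·-1 + 3·-1 + 0·-1 + 0·1.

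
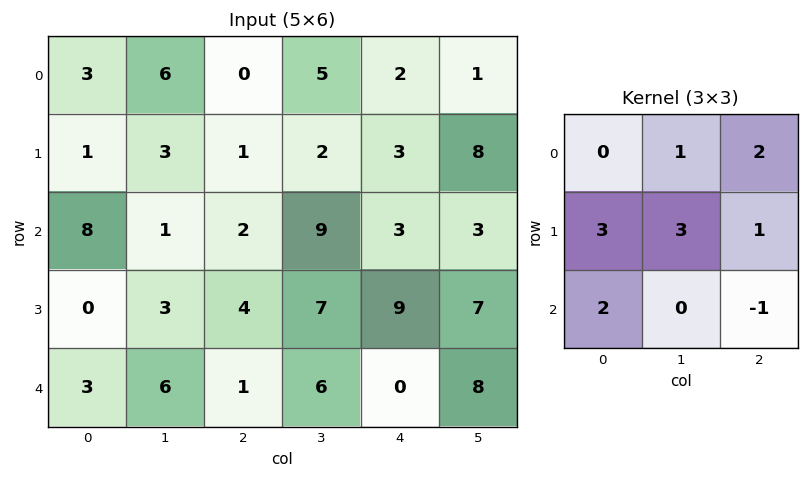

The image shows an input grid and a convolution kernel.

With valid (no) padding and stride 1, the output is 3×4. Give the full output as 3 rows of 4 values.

Output[0,0]: The receptive field on the input at this output position is [3 6 0 / 1 3 1 / 8 1 2]. Elementwise product with the kernel and sum: 6·1 + 0·2 + 1·3 + 3·3 + 1·1 + 8·2 + 2·-1.
Output[0,1]: The receptive field on the input at this output position is [6 0 5 / 3 1 2 / 1 2 9]. Elementwise product with the kernel and sum: 0·1 + 5·2 + 3·3 + 1·3 + 2·1 + 1·2 + 9·-1.

33 17 22 42
30 22 43 65
23 54 59 68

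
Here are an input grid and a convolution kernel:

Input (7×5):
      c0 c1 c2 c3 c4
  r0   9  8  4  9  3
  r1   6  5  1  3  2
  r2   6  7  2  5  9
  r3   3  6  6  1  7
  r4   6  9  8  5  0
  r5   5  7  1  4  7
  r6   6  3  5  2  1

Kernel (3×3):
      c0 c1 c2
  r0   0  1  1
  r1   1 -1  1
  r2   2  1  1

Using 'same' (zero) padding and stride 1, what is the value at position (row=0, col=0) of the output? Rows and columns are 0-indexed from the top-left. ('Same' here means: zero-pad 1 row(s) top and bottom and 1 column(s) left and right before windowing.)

10

The receptive field on the zero-padded input at this output position is [0 0 0 / 0 9 8 / 0 6 5]. Elementwise product with the kernel and sum: 0·1 + 0·1 + 0·1 + 9·-1 + 8·1 + 0·2 + 6·1 + 5·1.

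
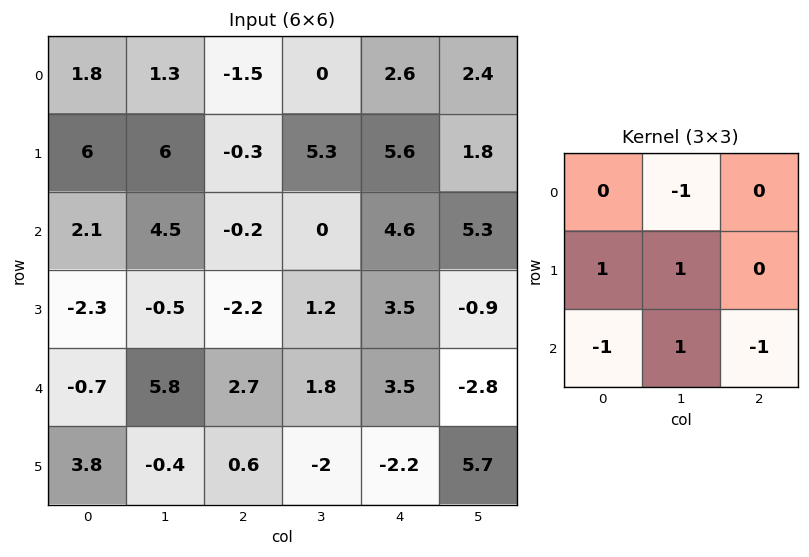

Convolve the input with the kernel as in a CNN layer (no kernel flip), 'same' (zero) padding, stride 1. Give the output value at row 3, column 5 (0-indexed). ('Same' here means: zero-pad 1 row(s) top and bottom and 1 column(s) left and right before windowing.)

-9

The receptive field on the zero-padded input at this output position is [4.6 5.3 0 / 3.5 -0.9 0 / 3.5 -2.8 0]. Elementwise product with the kernel and sum: 5.3·-1 + 3.5·1 + -0.9·1 + 3.5·-1 + -2.8·1 + 0·-1.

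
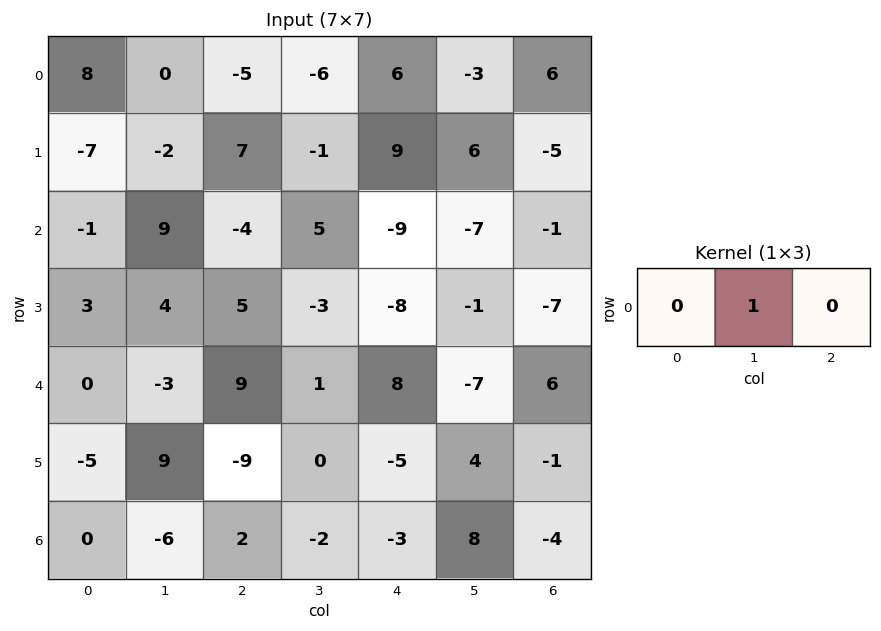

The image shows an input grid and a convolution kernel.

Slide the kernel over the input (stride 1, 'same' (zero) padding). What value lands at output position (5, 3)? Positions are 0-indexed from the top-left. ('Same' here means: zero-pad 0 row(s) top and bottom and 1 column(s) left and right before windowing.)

The receptive field on the zero-padded input at this output position is [-9 0 -5]. Elementwise product with the kernel and sum: 0·1.

0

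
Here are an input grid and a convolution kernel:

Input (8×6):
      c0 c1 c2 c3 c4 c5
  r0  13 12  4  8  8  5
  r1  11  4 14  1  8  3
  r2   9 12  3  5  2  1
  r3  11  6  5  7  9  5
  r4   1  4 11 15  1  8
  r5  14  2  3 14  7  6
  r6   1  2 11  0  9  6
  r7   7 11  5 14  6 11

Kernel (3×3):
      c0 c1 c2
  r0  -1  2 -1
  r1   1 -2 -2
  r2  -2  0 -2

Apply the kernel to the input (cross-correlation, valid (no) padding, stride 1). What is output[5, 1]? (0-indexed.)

The receptive field on the input at this output position is [2 3 14 / 2 11 0 / 11 5 14]. Elementwise product with the kernel and sum: 2·-1 + 3·2 + 14·-1 + 2·1 + 11·-2 + 0·-2 + 11·-2 + 14·-2.

-80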